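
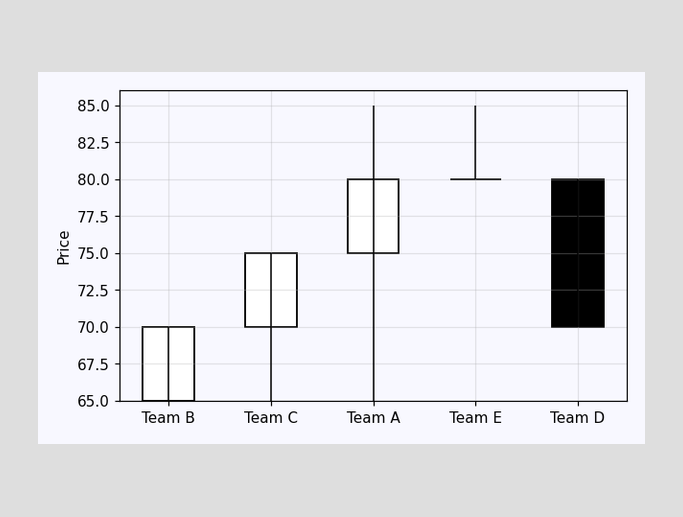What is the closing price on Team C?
The Team C candle closes at 75.

75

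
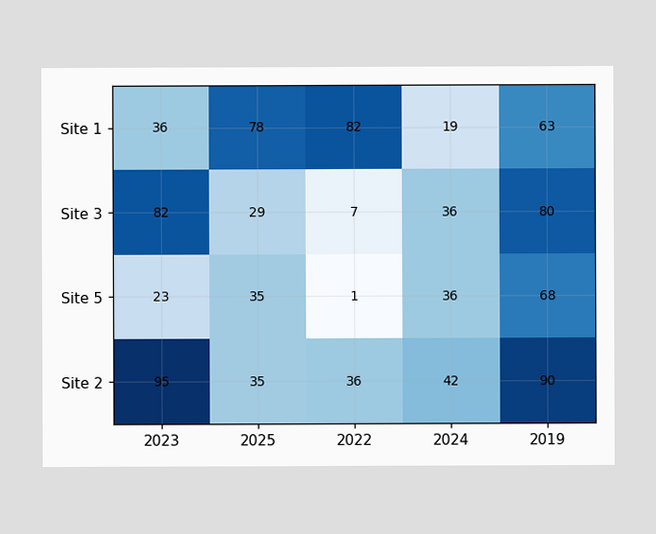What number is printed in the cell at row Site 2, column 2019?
90

The (Site 2, 2019) cell reads 90.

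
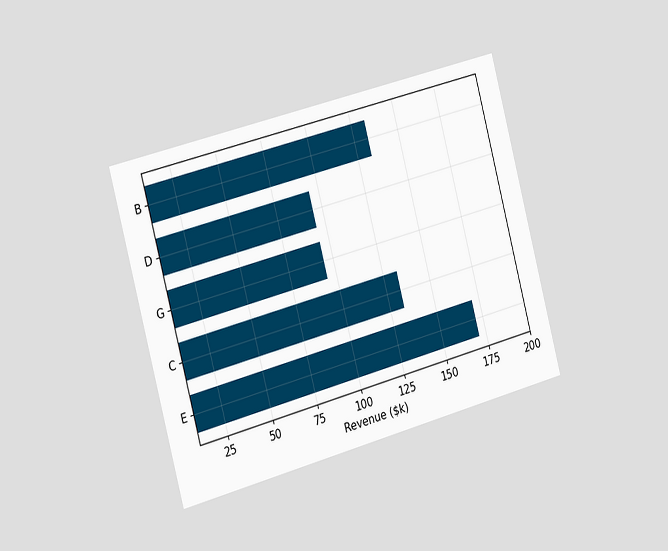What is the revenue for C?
The chart is tilted about 15° counter-clockwise and viewed slightly from the left. Reading along the chart's x-axis, the C bar reaches $133k.

$133k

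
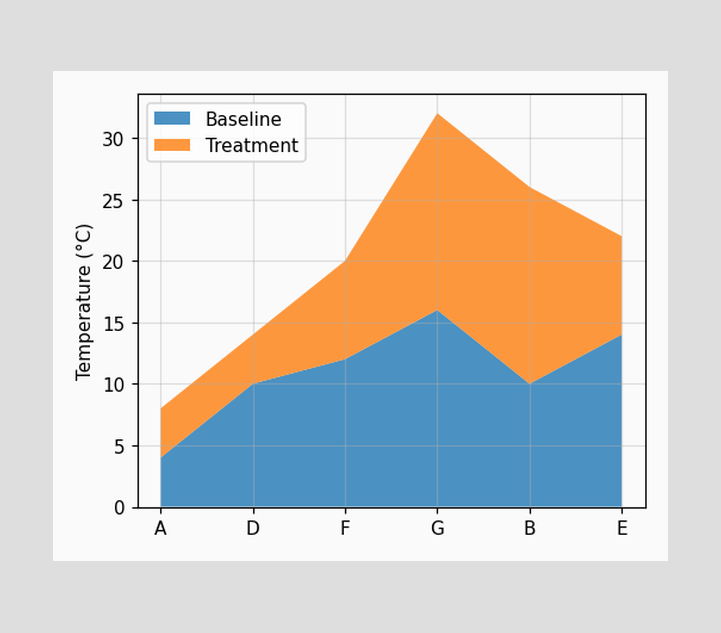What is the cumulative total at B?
26°C

The stacked total at B reaches 26°C.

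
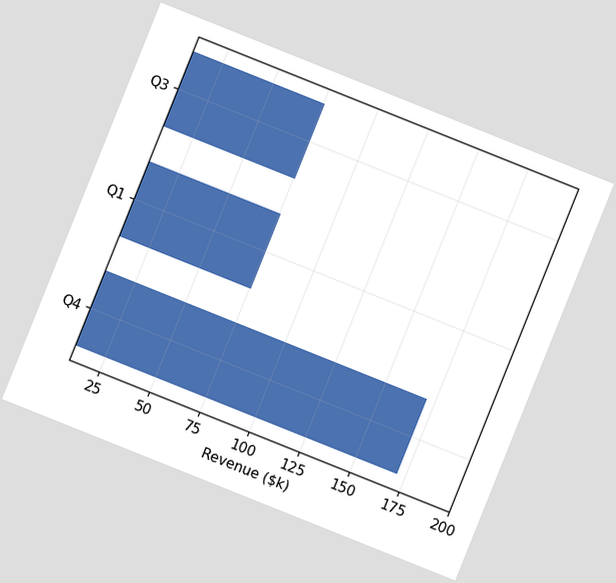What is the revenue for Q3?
$76k

The chart is tilted about 22° clockwise. Reading along the chart's x-axis, the Q3 bar reaches $76k.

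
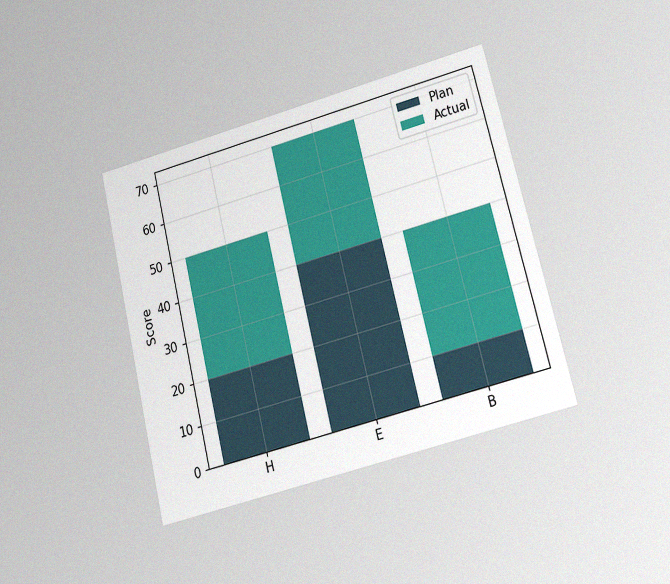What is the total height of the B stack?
The chart is tilted about 14° counter-clockwise and viewed at a slight angle, with some photo noise. The B stack's top reaches 40 on the y-axis.

40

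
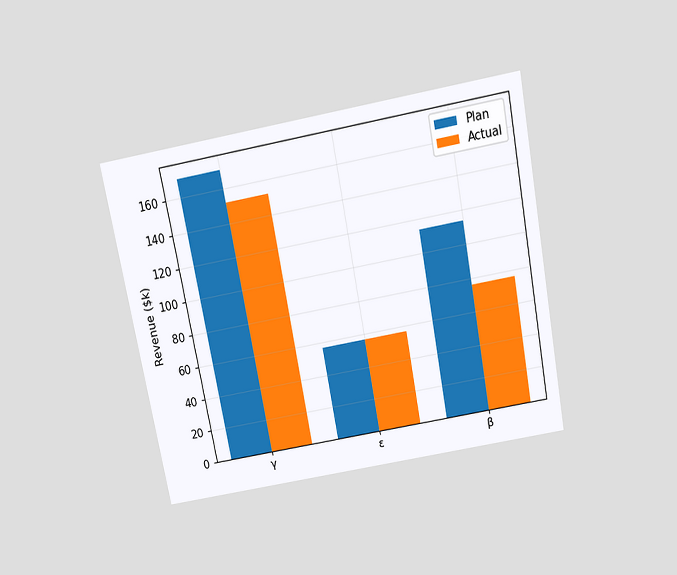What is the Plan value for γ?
$171k

The chart is tilted about 11° counter-clockwise and viewed slightly from above. The Plan bar at γ reaches $171k on the y-axis.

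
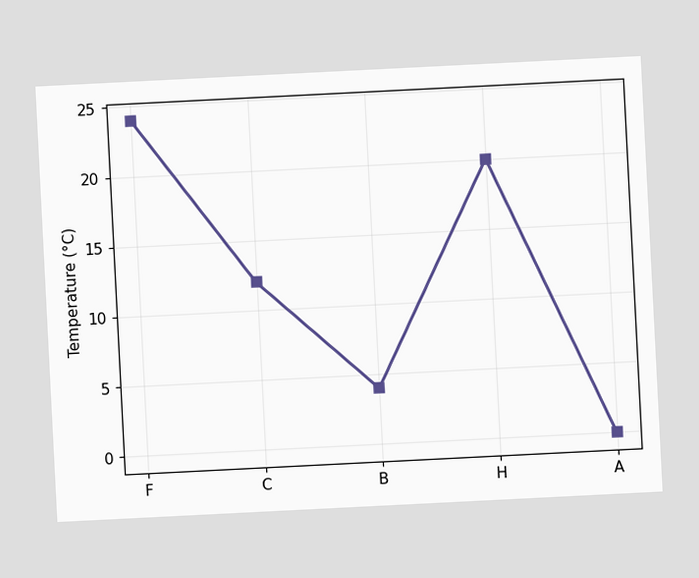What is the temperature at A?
0°C

The chart is tilted about 3° counter-clockwise. At A, the line is at 0°C.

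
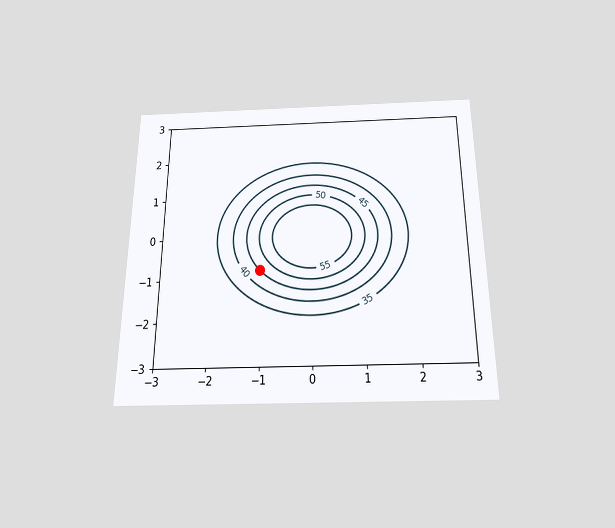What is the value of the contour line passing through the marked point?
The chart is viewed slightly from below. The marked point sits on the contour labelled 45.

45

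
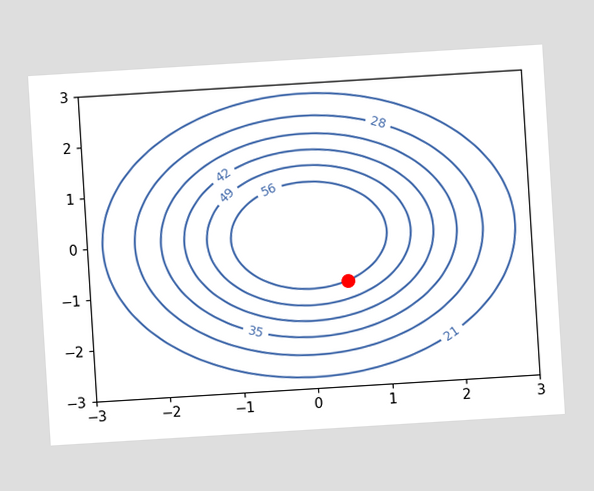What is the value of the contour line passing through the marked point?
The chart is tilted about 4° counter-clockwise. The marked point sits on the contour labelled 56.

56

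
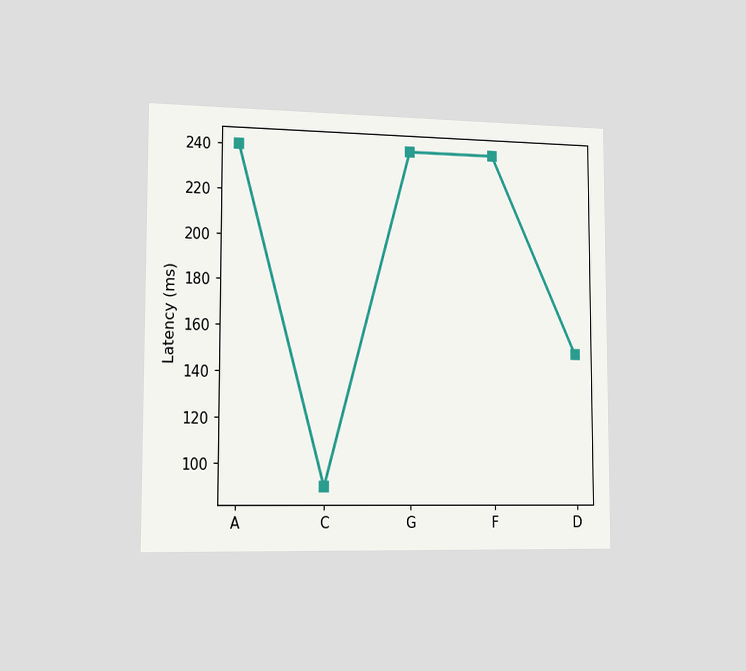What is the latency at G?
240ms

The chart is viewed slightly from the left. At G, the line is at 240ms.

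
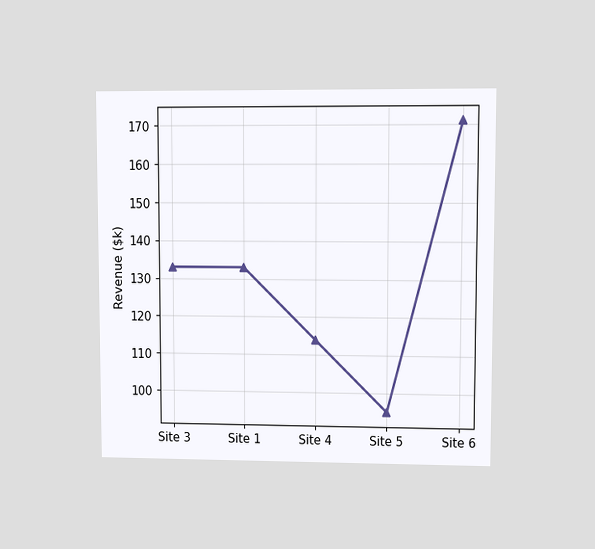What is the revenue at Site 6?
$171k

The chart is viewed at a slight angle. At Site 6, the line is at $171k.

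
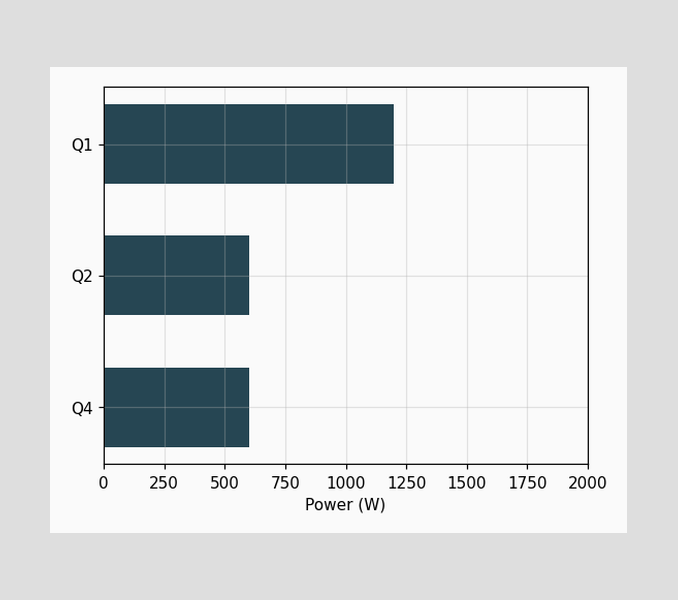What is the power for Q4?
Reading along the chart's x-axis, the Q4 bar reaches 600W.

600W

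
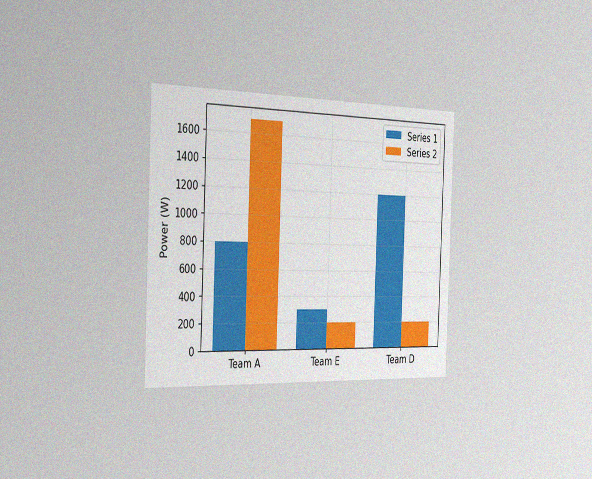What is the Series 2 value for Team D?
200W

The chart is tilted about 2° clockwise and viewed slightly from the left, with some photo noise. The Series 2 bar at Team D reaches 200W on the y-axis.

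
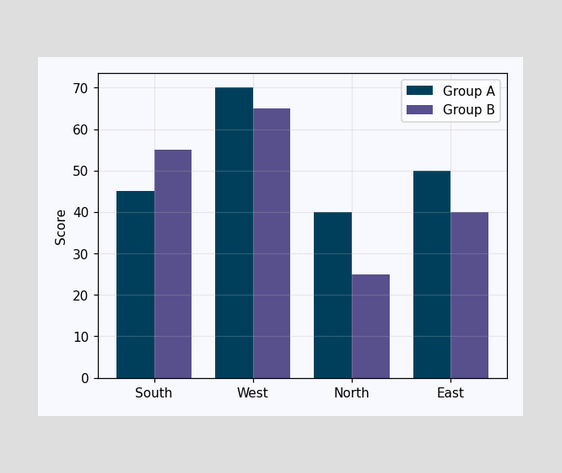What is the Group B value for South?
The Group B bar at South reaches 55 on the y-axis.

55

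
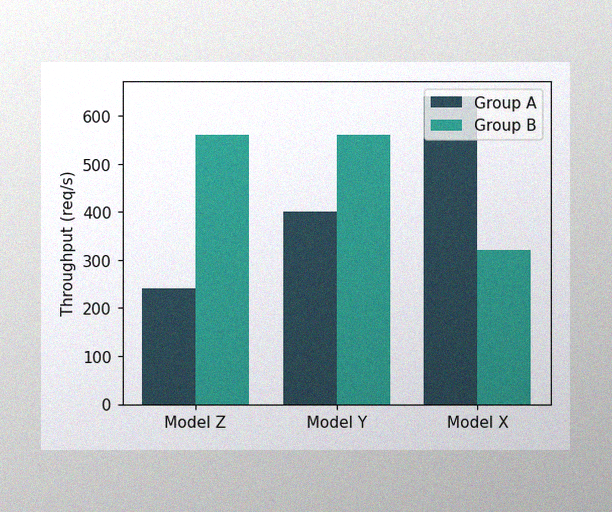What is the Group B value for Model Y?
The image has some photo noise and uneven lighting. The Group B bar at Model Y reaches 560req/s on the y-axis.

560req/s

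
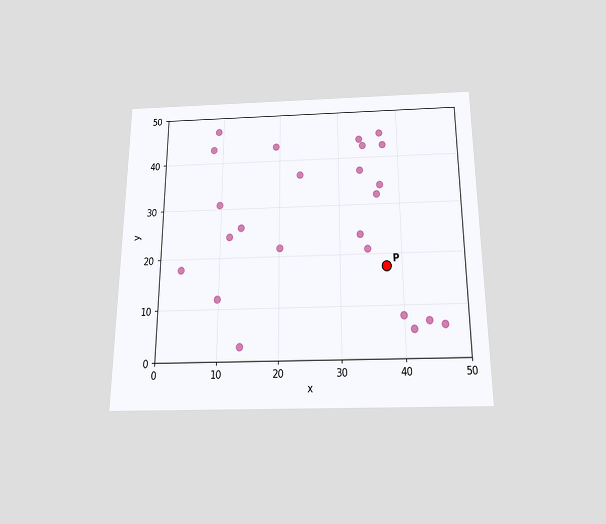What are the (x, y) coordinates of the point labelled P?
(37.5, 17.5)

The chart is viewed slightly from below. Following the gridlines from P to each axis, P sits at (37.5, 17.5).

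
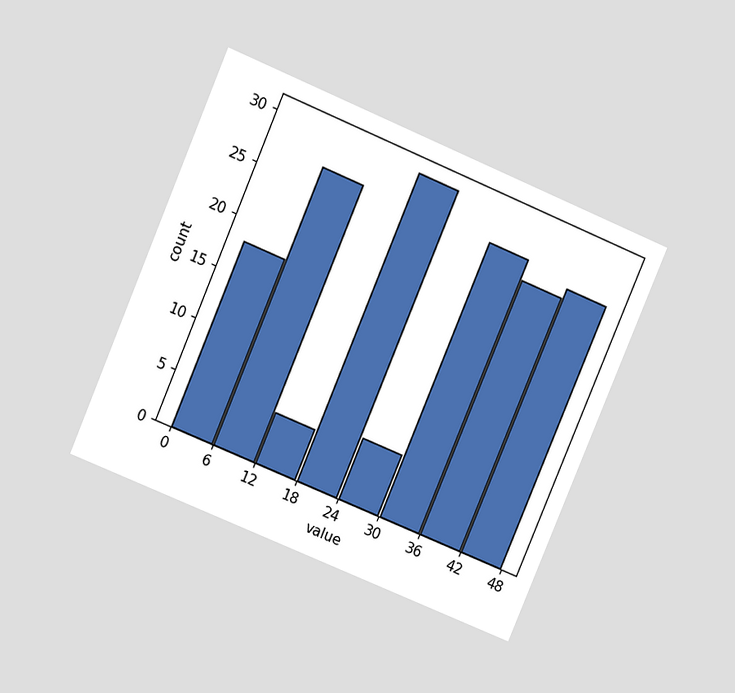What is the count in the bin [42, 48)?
The chart is tilted about 23° clockwise and viewed at a slight angle. The [42, 48) bin has height 26.

26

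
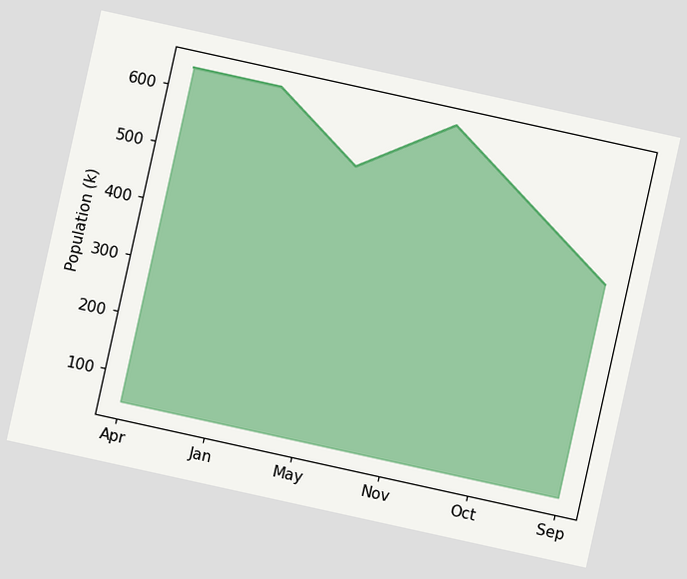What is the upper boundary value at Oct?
The chart is tilted about 12° clockwise. At Oct the upper boundary is at 530k.

530k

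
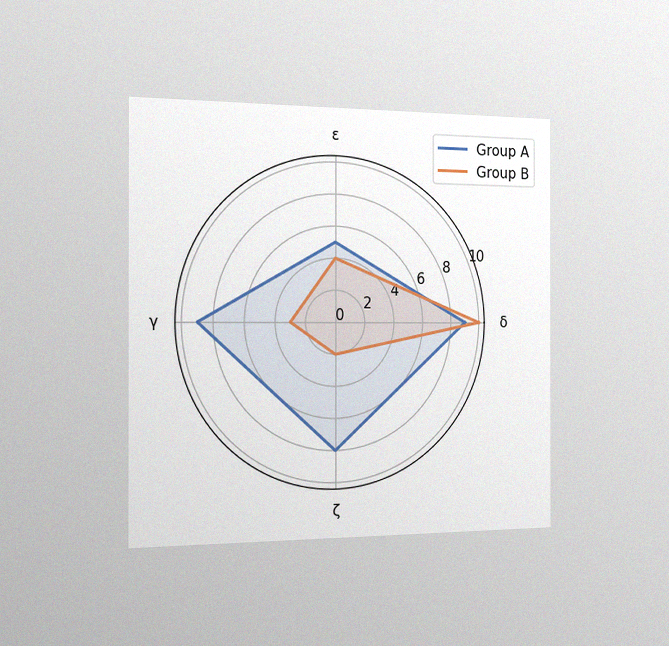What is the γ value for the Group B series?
3

The chart is viewed slightly from the left, with some photo noise. On the γ axis, Group B reaches 3.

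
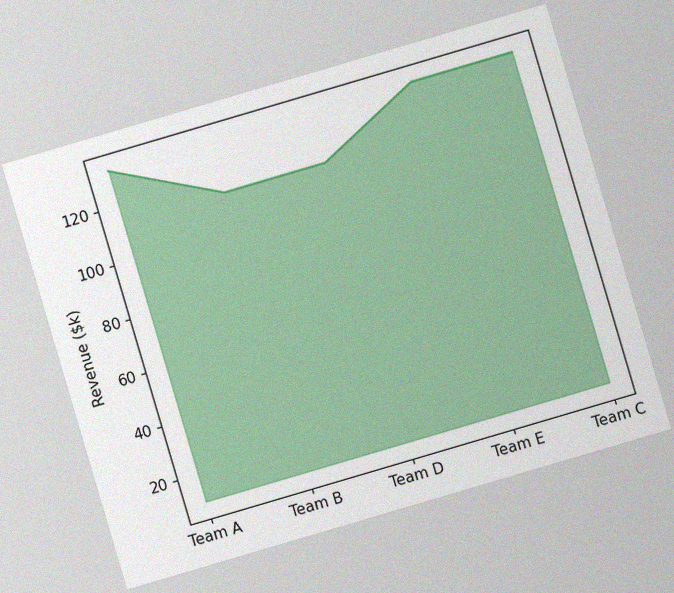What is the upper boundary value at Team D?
$114k

The chart is tilted about 16° counter-clockwise, with some photo noise. At Team D the upper boundary is at $114k.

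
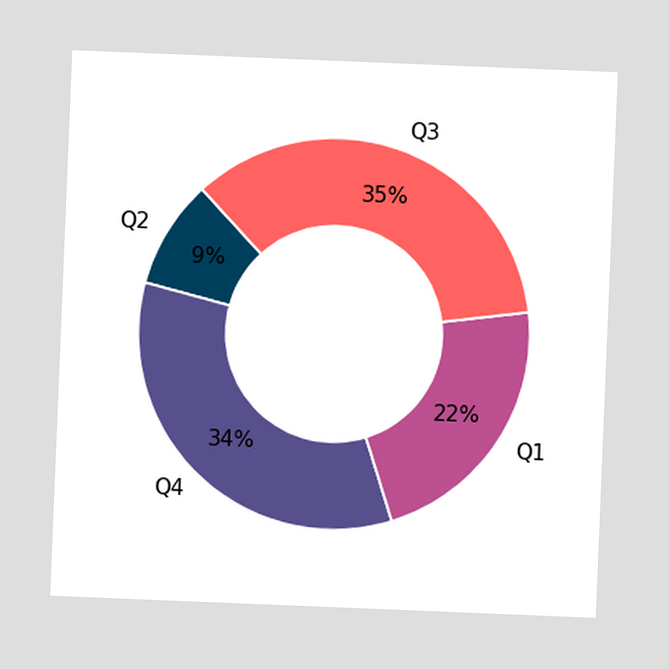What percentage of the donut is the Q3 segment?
The chart is tilted about 2° clockwise. The Q3 segment takes up 35% of the ring.

35%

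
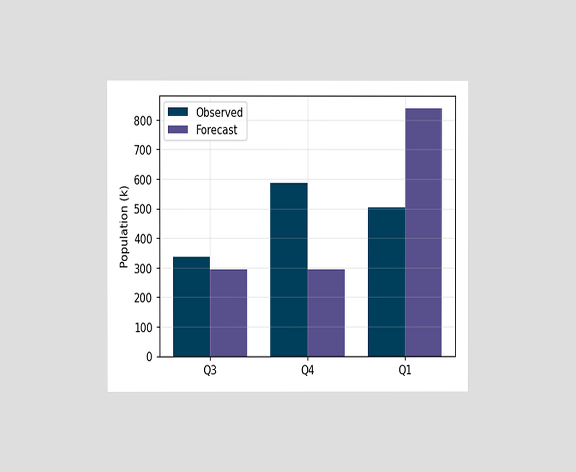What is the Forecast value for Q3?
294k

The chart is viewed at a slight angle. The Forecast bar at Q3 reaches 294k on the y-axis.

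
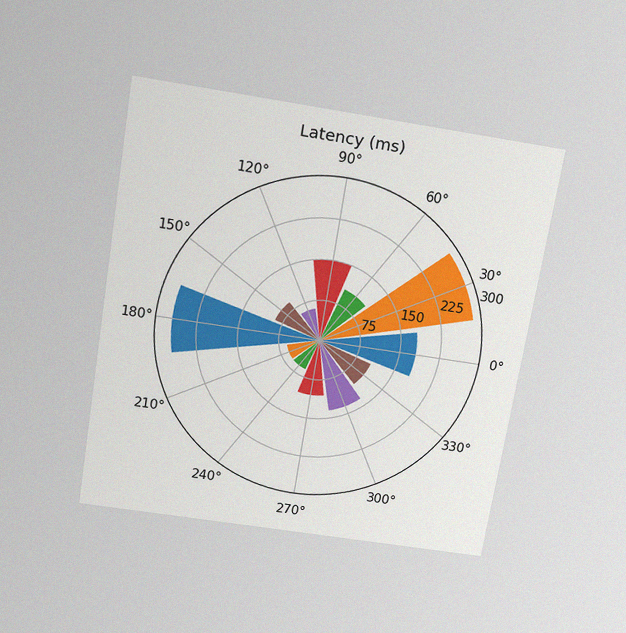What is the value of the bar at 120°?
The chart is tilted about 9° clockwise and viewed slightly from above, with some photo noise. The bar at 120° reaches 60ms on the radial axis.

60ms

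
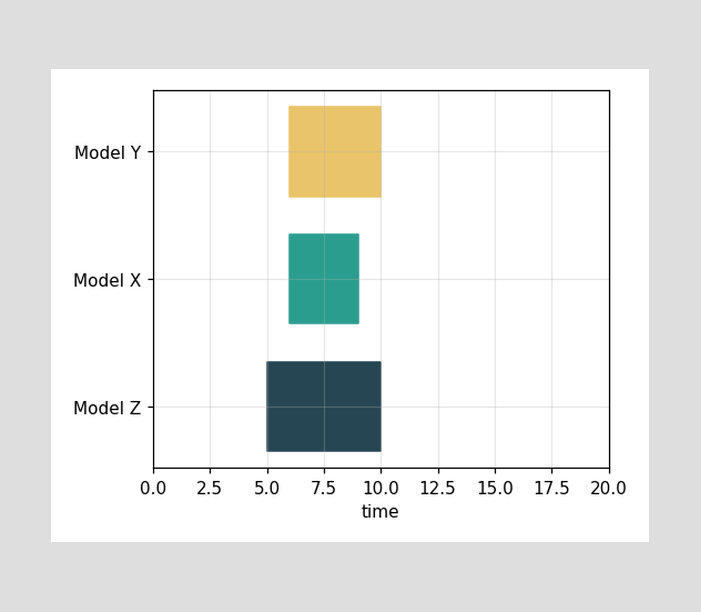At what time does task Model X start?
The Model X bar begins at t=6.

6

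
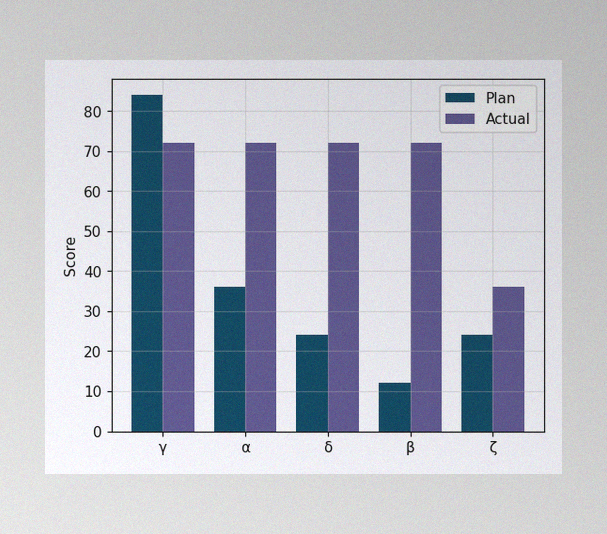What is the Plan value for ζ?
24

The image has some photo noise and uneven lighting. The Plan bar at ζ reaches 24 on the y-axis.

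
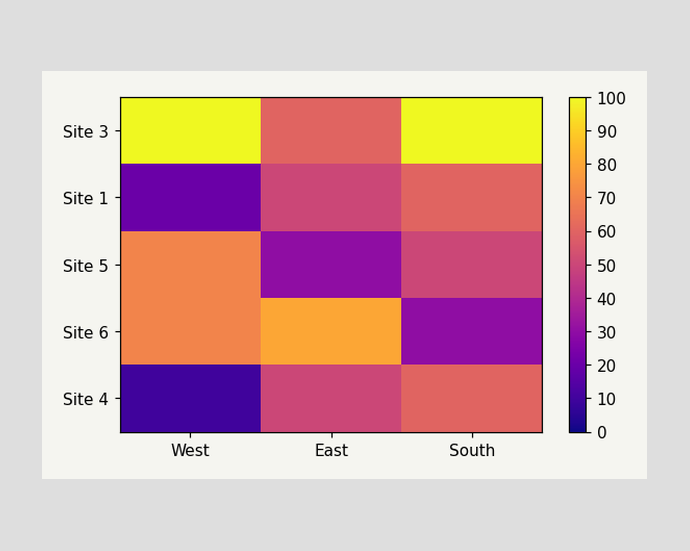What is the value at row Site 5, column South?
50

Matching cell (Site 5, South) against the colorbar gives 50.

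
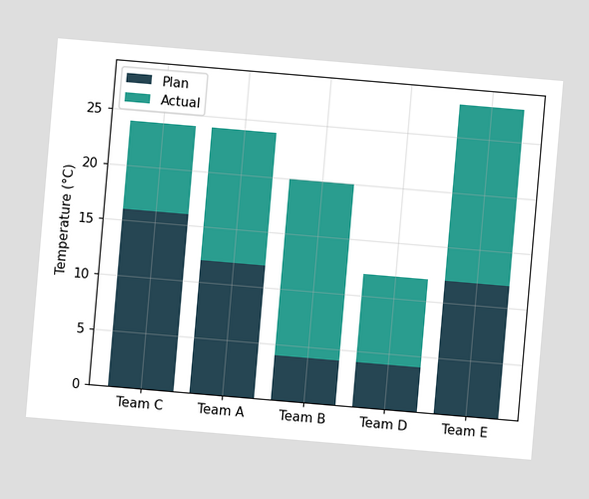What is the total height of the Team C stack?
The chart is tilted about 5° clockwise. The Team C stack's top reaches 24°C on the y-axis.

24°C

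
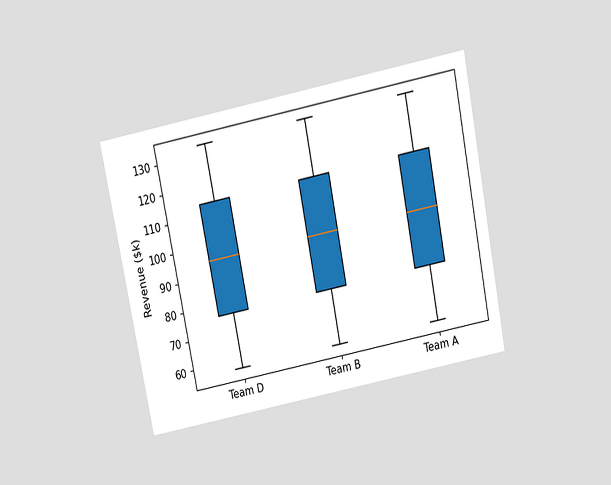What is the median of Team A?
The chart is tilted about 11° counter-clockwise and viewed slightly from above. The median line in the Team A box sits at $95k.

$95k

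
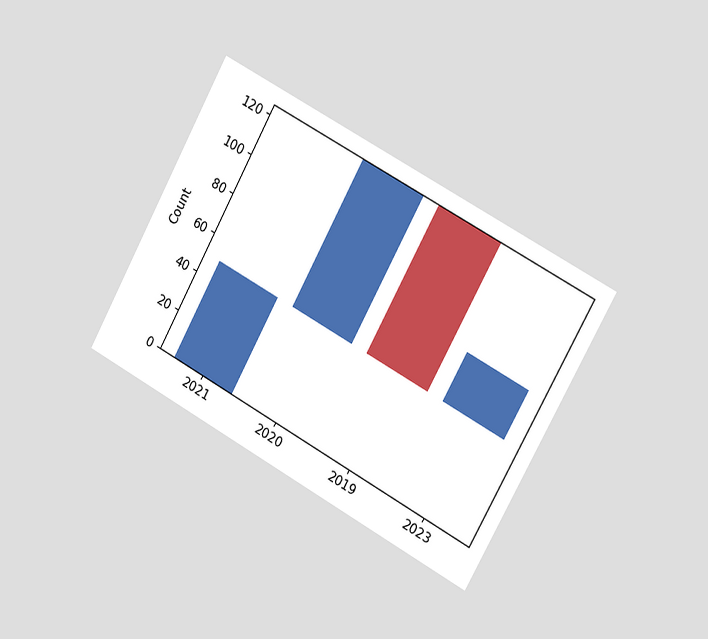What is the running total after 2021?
50

The chart is tilted about 29° clockwise and viewed slightly from the right. After 2021 the running total reaches 50.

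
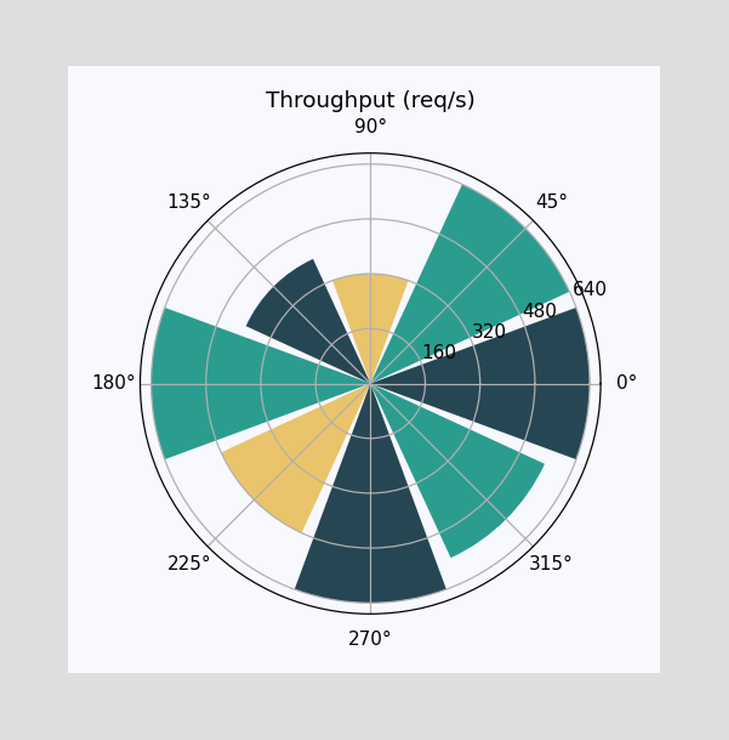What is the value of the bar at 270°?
The bar at 270° reaches 640req/s on the radial axis.

640req/s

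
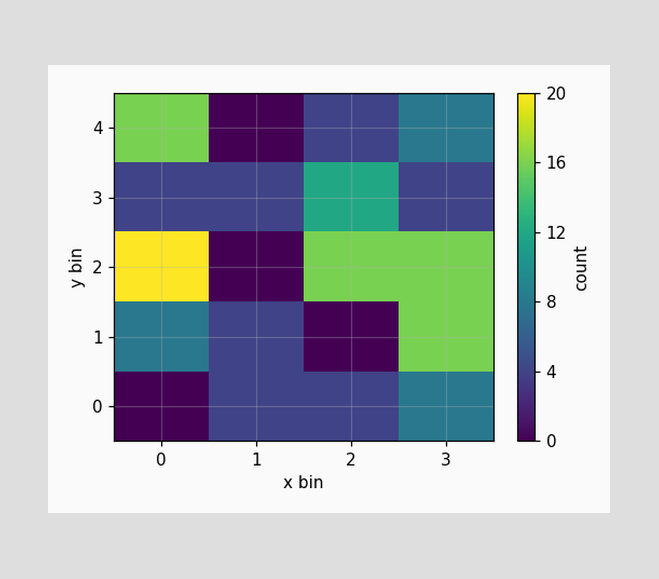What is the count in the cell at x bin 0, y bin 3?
4

Matching the cell (0, 3) against the colorbar gives 4.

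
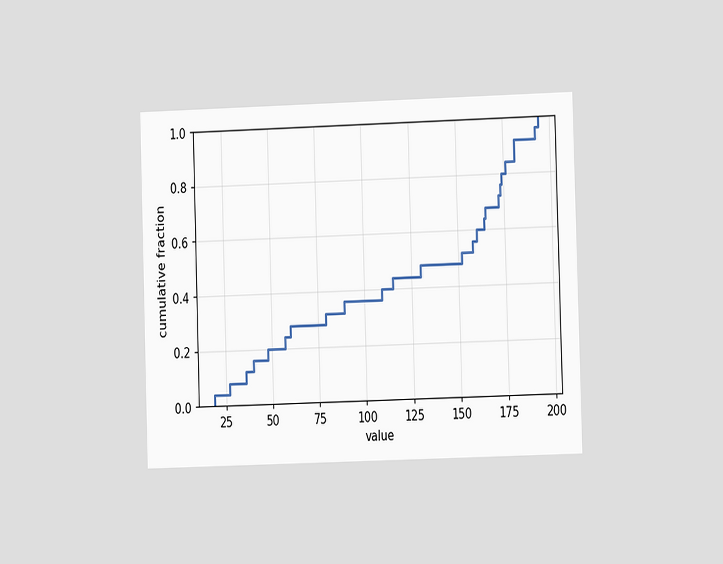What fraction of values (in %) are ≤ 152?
52%

The chart is viewed at a slight angle. At x=152 the ECDF step is at 52%.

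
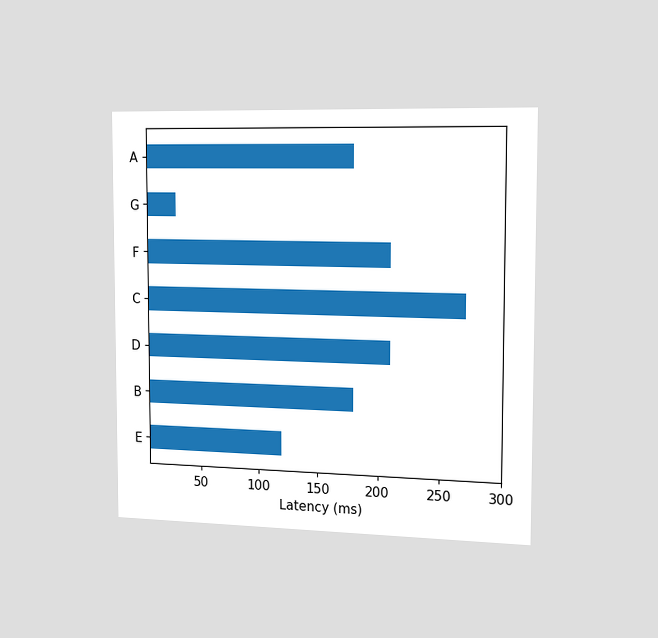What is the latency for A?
The chart is viewed slightly from the right. Reading along the chart's x-axis, the A bar reaches 180ms.

180ms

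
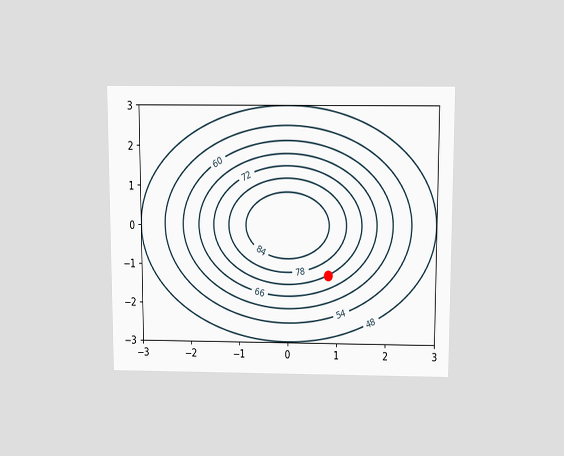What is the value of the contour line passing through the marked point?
The chart is viewed slightly from above. The marked point sits on the contour labelled 72.

72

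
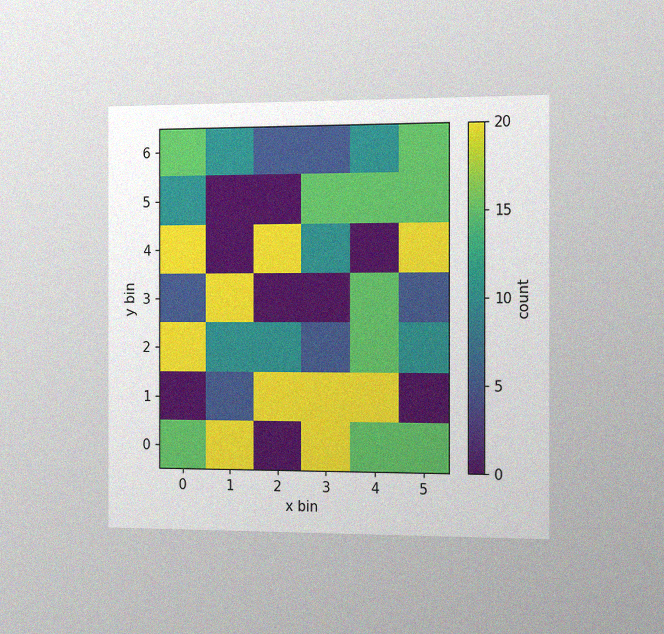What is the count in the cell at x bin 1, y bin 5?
The chart is viewed slightly from the right, with some photo noise. Matching the cell (1, 5) against the colorbar gives 0.

0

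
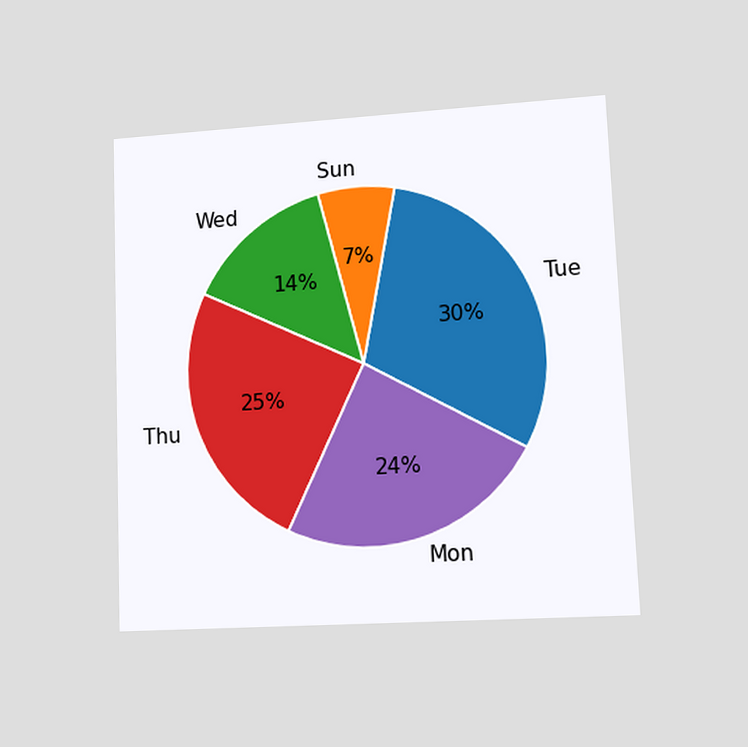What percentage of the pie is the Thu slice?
The chart is tilted about 2° counter-clockwise and viewed at a slight angle. The Thu slice takes up 25% of the pie.

25%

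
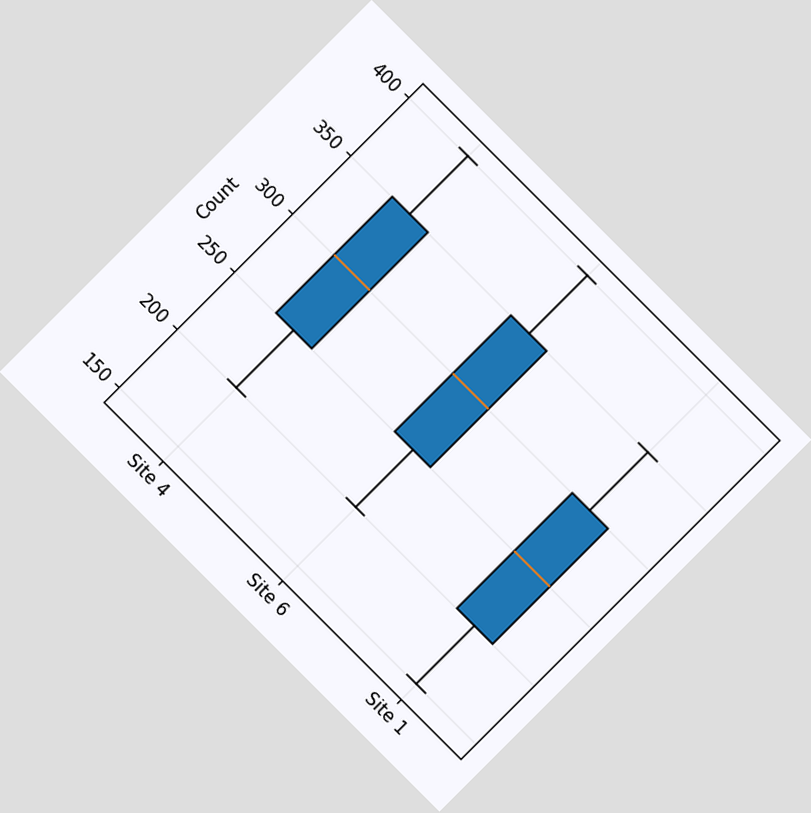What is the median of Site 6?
300

The chart is tilted about 45° clockwise. The median line in the Site 6 box sits at 300.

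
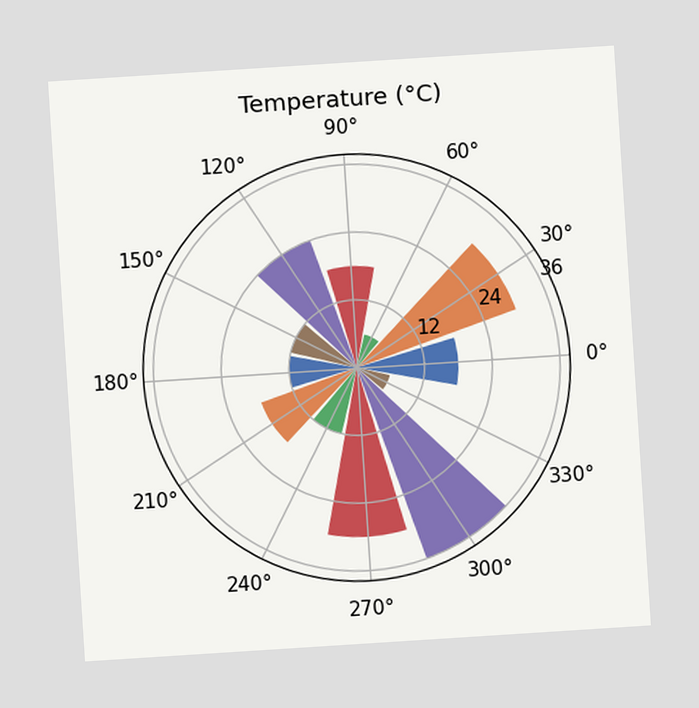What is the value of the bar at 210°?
The chart is tilted about 4° counter-clockwise. The bar at 210° reaches 18°C on the radial axis.

18°C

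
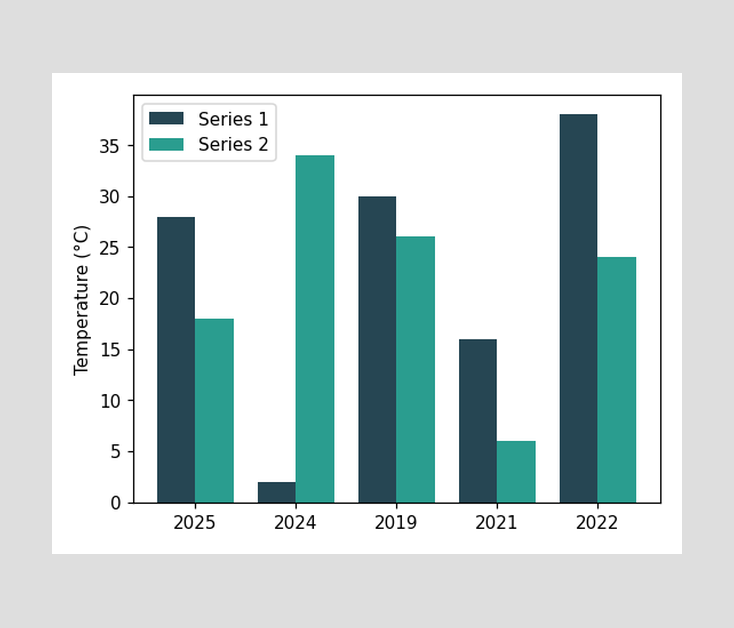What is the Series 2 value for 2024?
The Series 2 bar at 2024 reaches 34°C on the y-axis.

34°C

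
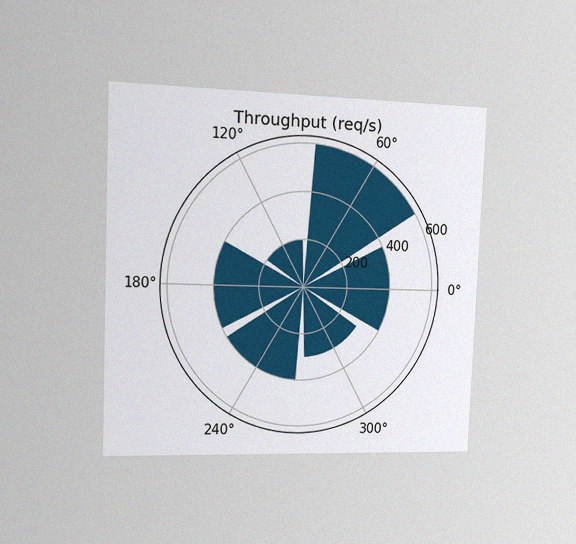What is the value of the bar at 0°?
400req/s

The chart is tilted about 2° clockwise and viewed slightly from the left, with some photo noise. The bar at 0° reaches 400req/s on the radial axis.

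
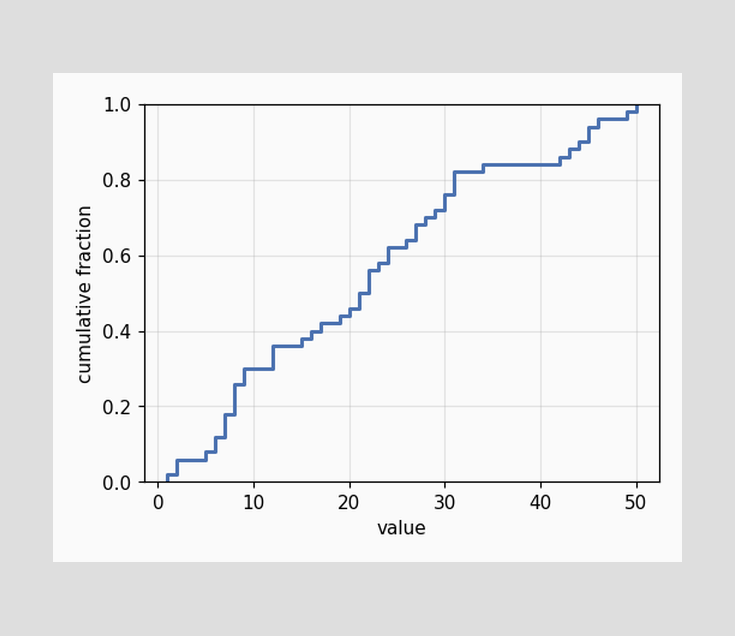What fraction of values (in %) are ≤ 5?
8%

At x=5 the ECDF step is at 8%.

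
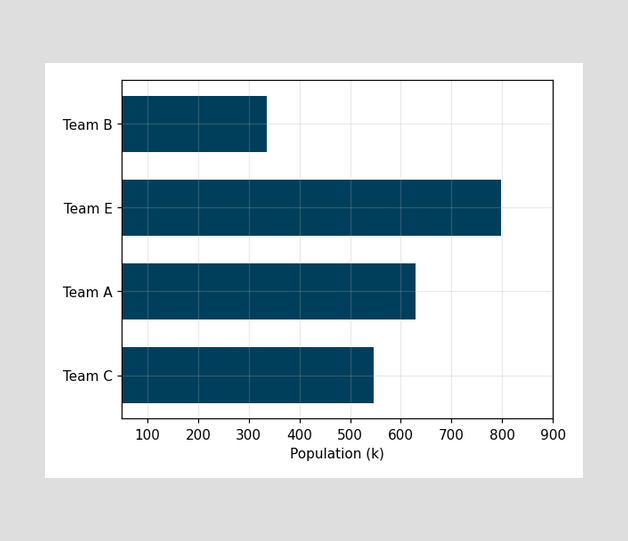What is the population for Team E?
798k

Reading along the chart's x-axis, the Team E bar reaches 798k.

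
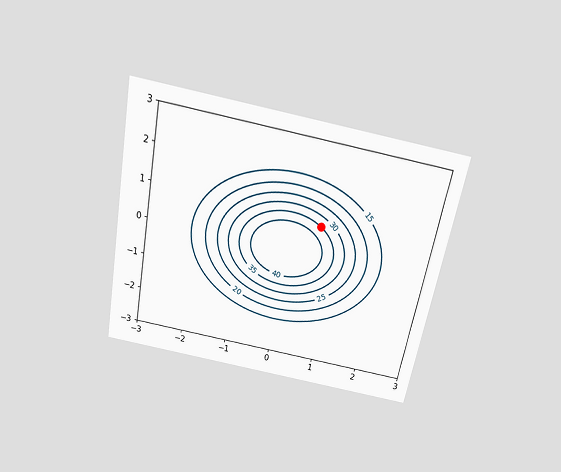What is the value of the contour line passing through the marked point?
35

The chart is tilted about 11° clockwise and viewed slightly from above. The marked point sits on the contour labelled 35.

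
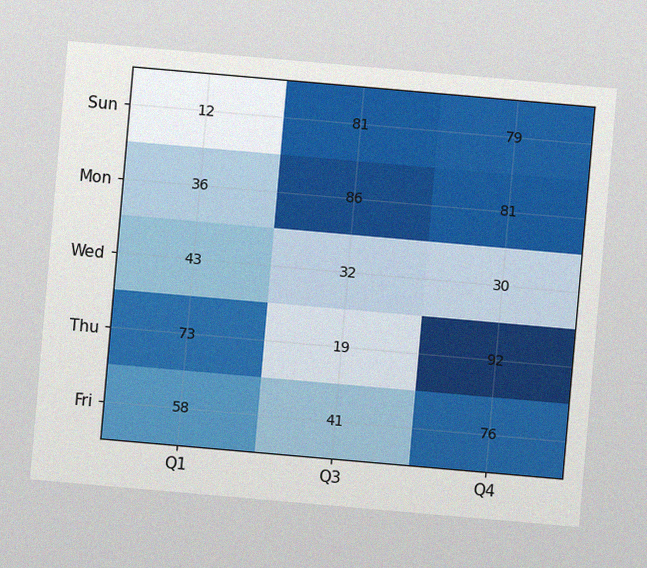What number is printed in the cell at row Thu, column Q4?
92

The chart is tilted about 5° clockwise, with some photo noise. The (Thu, Q4) cell reads 92.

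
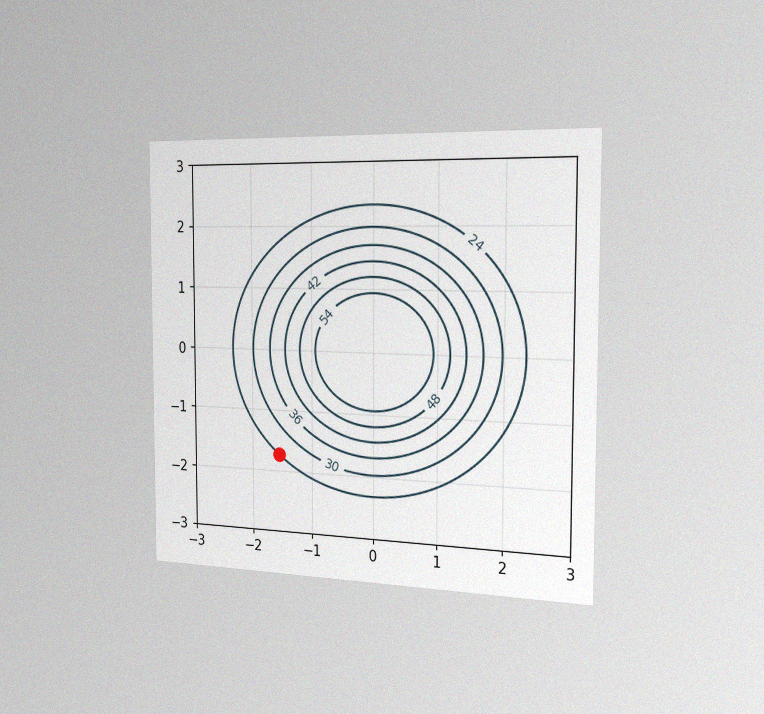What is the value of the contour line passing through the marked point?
24

The chart is viewed slightly from the right, with some photo noise. The marked point sits on the contour labelled 24.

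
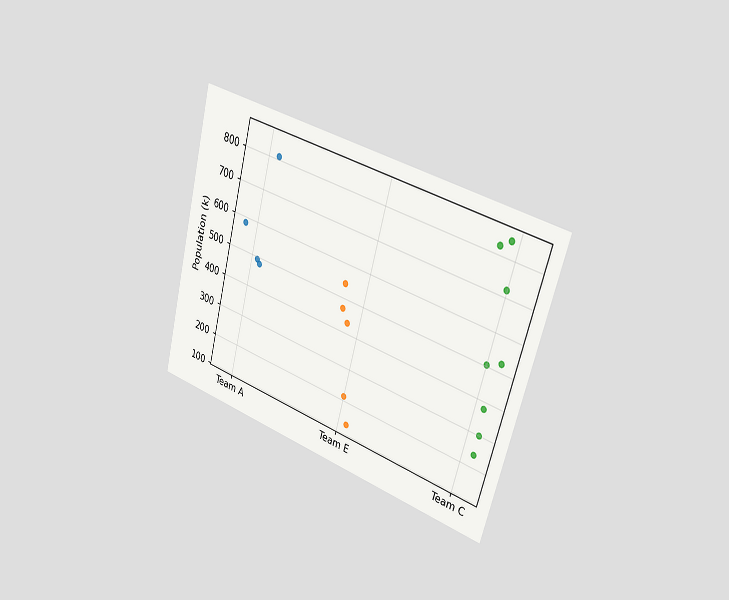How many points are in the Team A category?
The chart is tilted about 15° clockwise and viewed slightly from the right. Counting the markers in the Team A column gives 4.

4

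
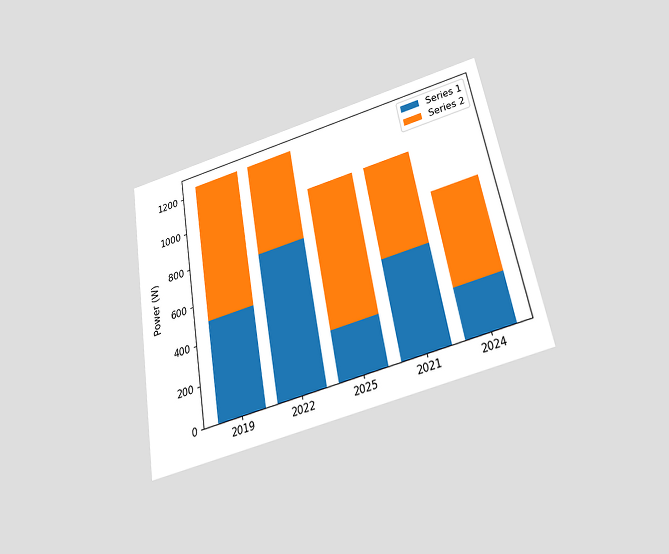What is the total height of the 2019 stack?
The chart is tilted about 10° counter-clockwise and viewed slightly from below. The 2019 stack's top reaches 1250W on the y-axis.

1250W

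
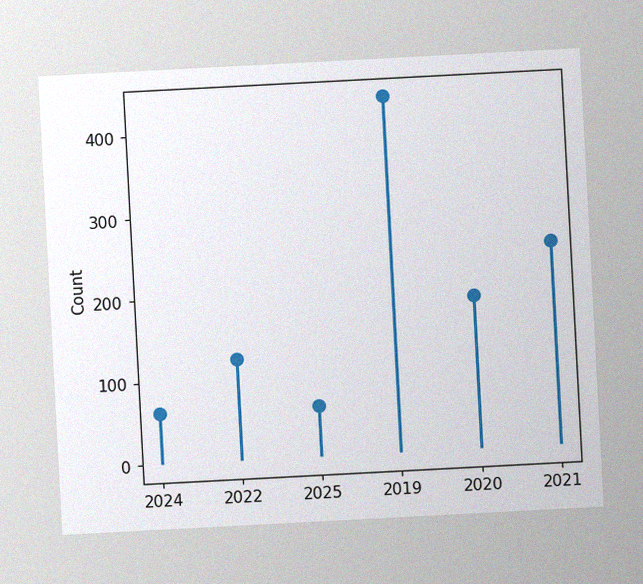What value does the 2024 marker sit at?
The chart is tilted about 3° counter-clockwise, with some photo noise. The 2024 marker sits at 62.

62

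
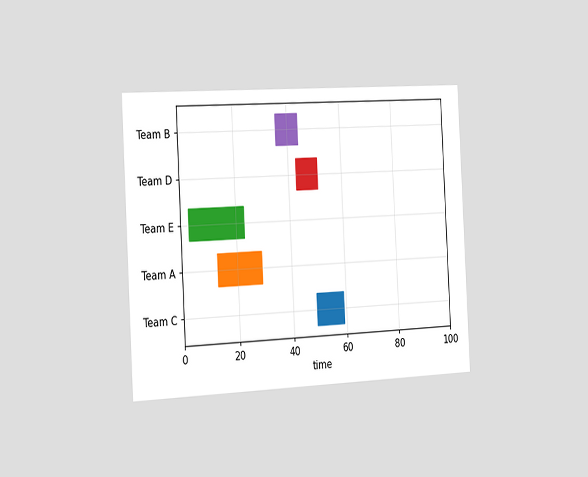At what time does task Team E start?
3

The chart is tilted about 3° counter-clockwise and viewed slightly from the left. The Team E bar begins at t=3.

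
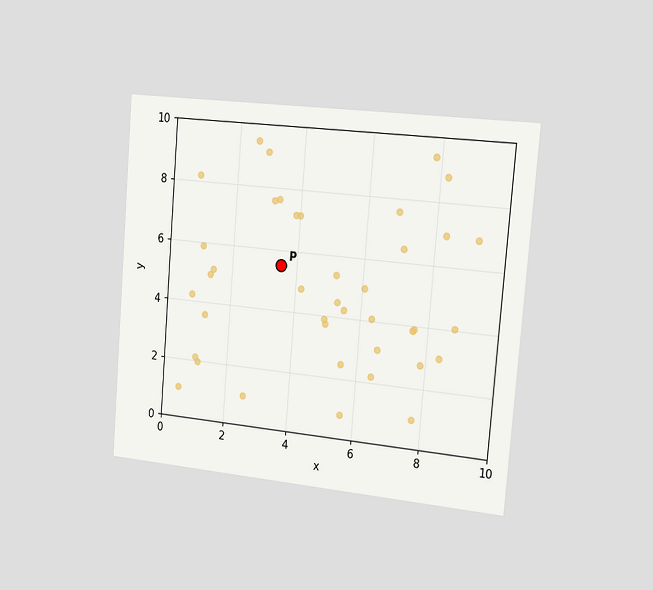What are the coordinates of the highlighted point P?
(3.5, 5.5)

The chart is tilted about 5° clockwise and viewed slightly from the right. Following the gridlines from P to each axis, P sits at (3.5, 5.5).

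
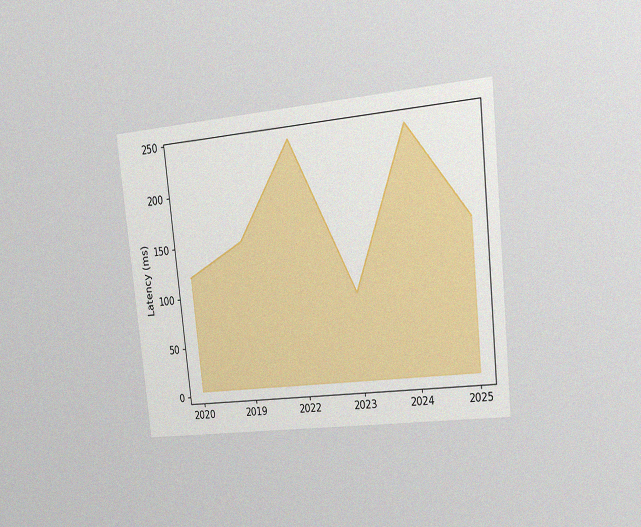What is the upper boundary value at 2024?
240ms

The chart is tilted about 6° counter-clockwise and viewed at a slight angle, with some photo noise. At 2024 the upper boundary is at 240ms.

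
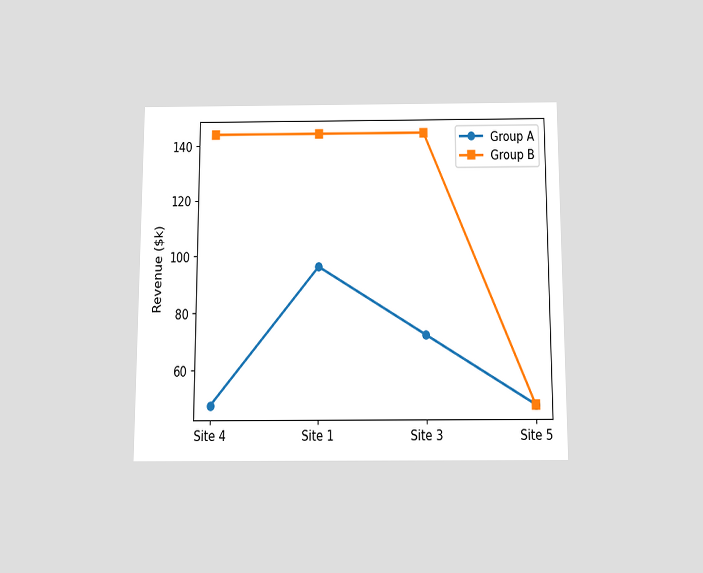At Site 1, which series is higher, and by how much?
Group B, by $48k

The chart is viewed slightly from below. At Site 1, Group B sits above the other line by $48k.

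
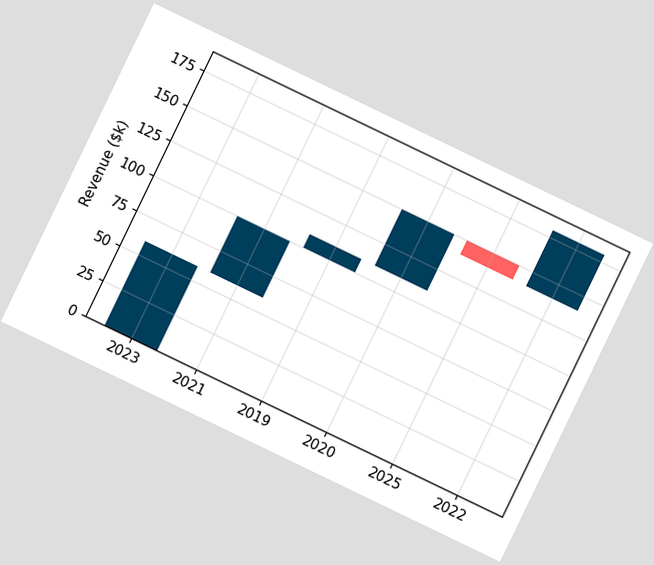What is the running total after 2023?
$60k

The chart is tilted about 26° clockwise. After 2023 the running total reaches $60k.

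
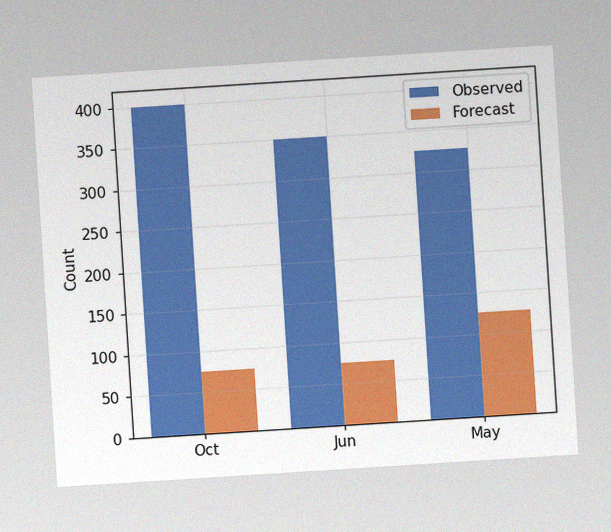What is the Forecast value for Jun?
75

The chart is tilted about 4° counter-clockwise, with some photo noise. The Forecast bar at Jun reaches 75 on the y-axis.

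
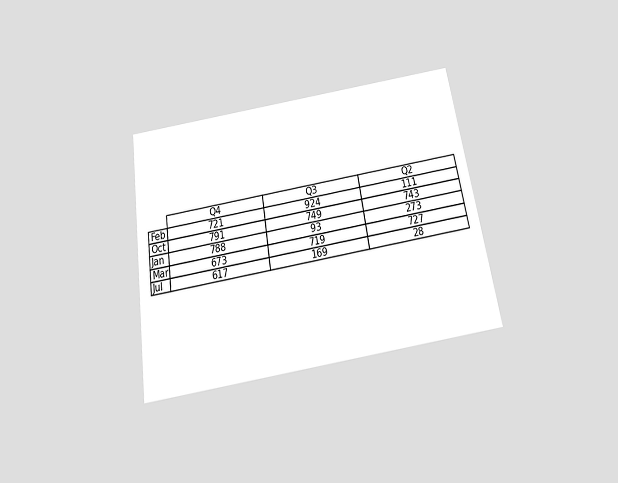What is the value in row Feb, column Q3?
924

The chart is tilted about 9° counter-clockwise and viewed slightly from below. The (Feb, Q3) cell reads 924.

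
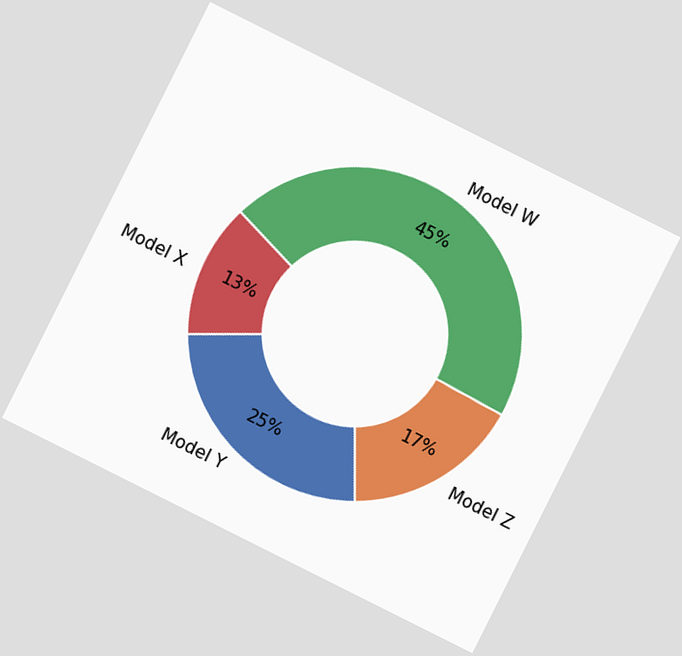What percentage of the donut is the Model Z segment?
The chart is tilted about 27° clockwise. The Model Z segment takes up 17% of the ring.

17%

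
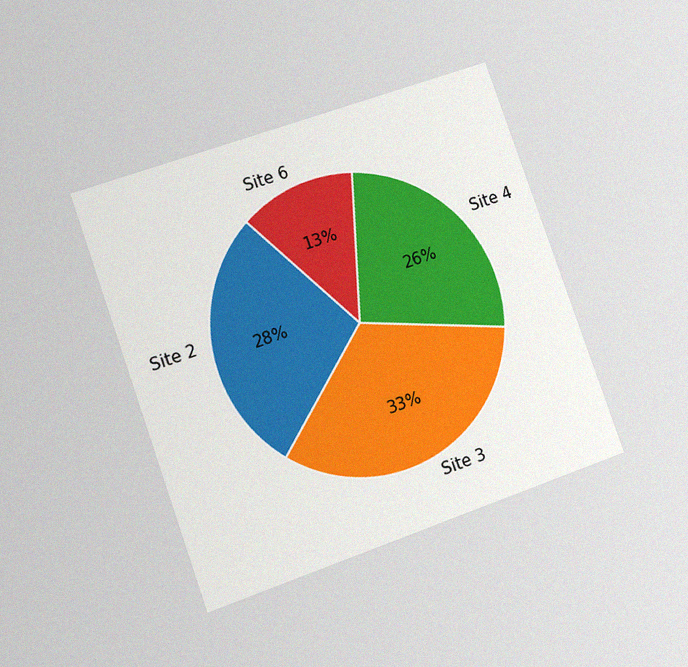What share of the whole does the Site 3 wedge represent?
The chart is tilted about 20° counter-clockwise and viewed at a slight angle, with some photo noise. The Site 3 slice takes up 33% of the pie.

33%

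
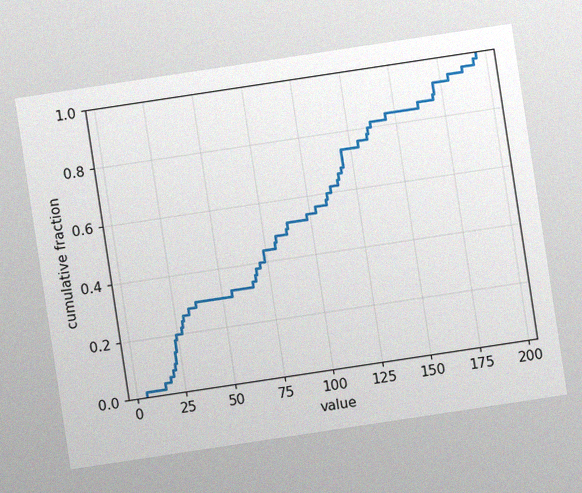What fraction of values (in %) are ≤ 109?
58%

The chart is tilted about 9° counter-clockwise, with some photo noise. At x=109 the ECDF step is at 58%.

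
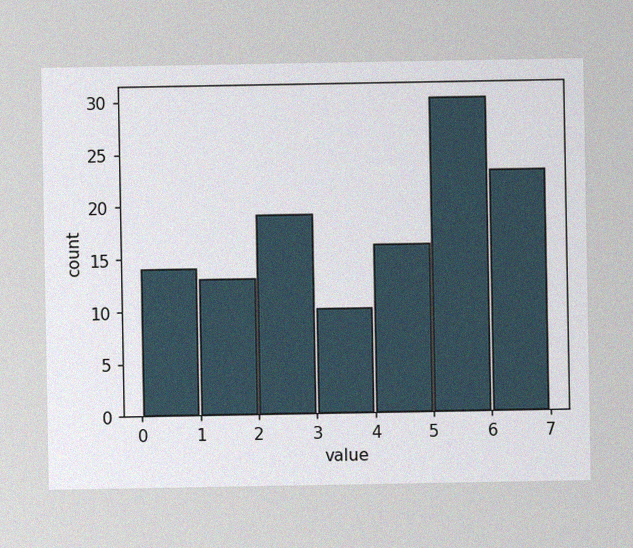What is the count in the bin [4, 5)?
16

The image has some photo noise and uneven lighting. The [4, 5) bin has height 16.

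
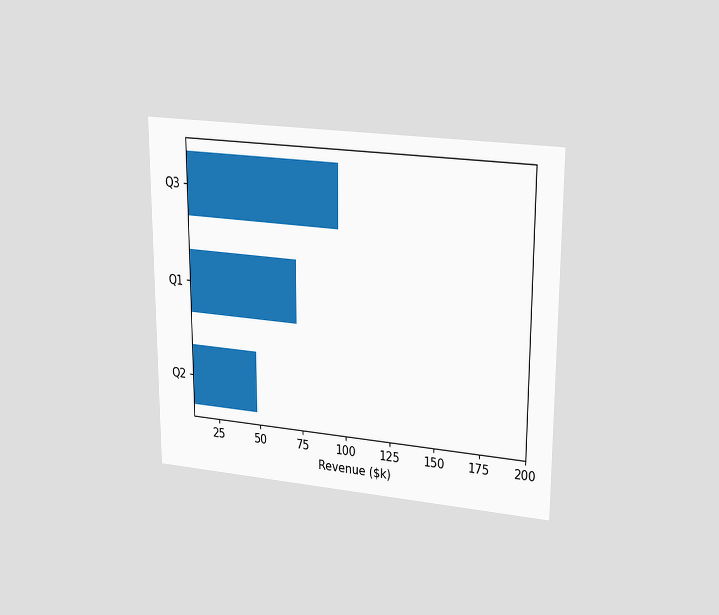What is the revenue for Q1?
The chart is viewed at a slight angle. Reading along the chart's x-axis, the Q1 bar reaches $72k.

$72k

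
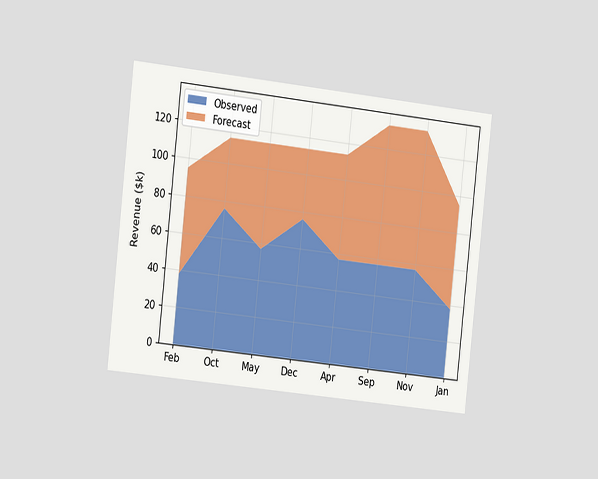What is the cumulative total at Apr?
$114k

The chart is tilted about 6° clockwise and viewed slightly from the left. The stacked total at Apr reaches $114k.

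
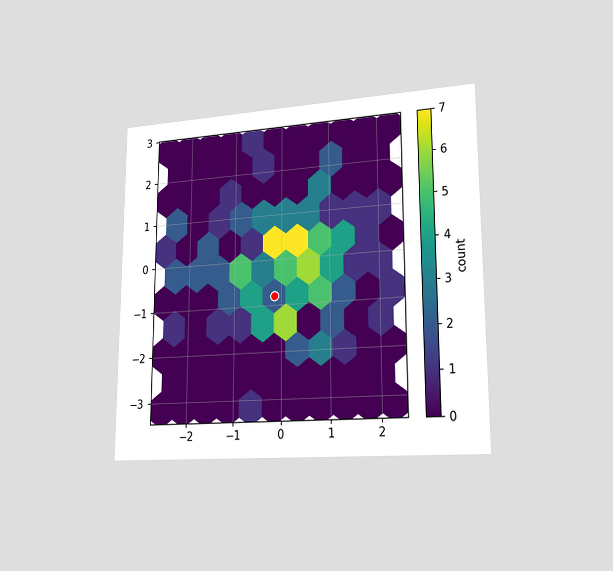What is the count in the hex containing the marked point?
The chart is viewed slightly from the right. The marked hex reads 2 on the colorbar.

2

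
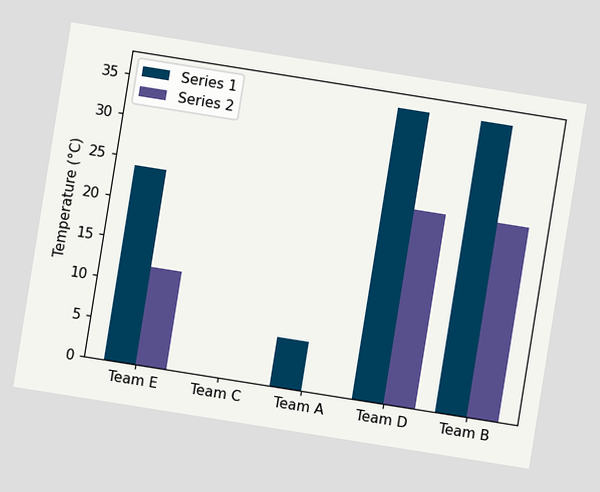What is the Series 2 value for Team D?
24°C

The chart is tilted about 9° clockwise. The Series 2 bar at Team D reaches 24°C on the y-axis.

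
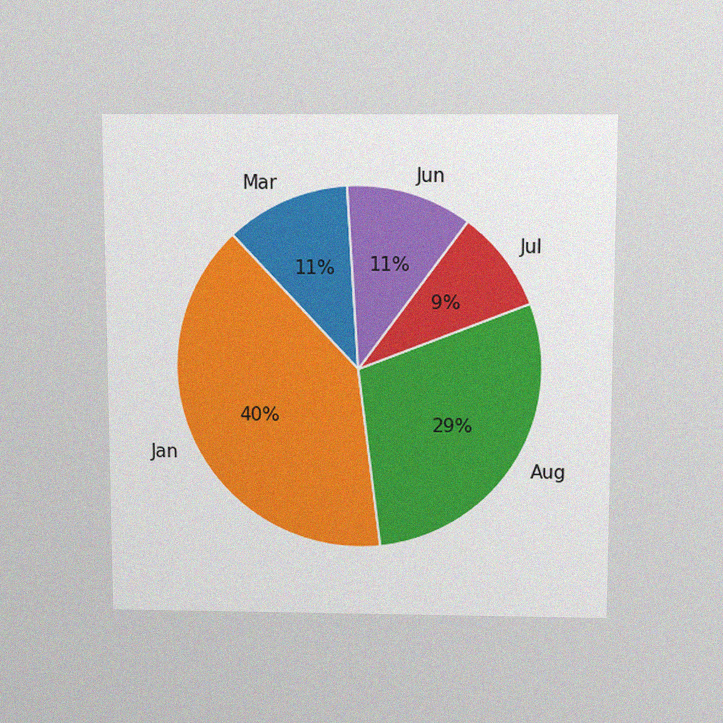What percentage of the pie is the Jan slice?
40%

The chart is viewed slightly from above, with some photo noise. The Jan slice takes up 40% of the pie.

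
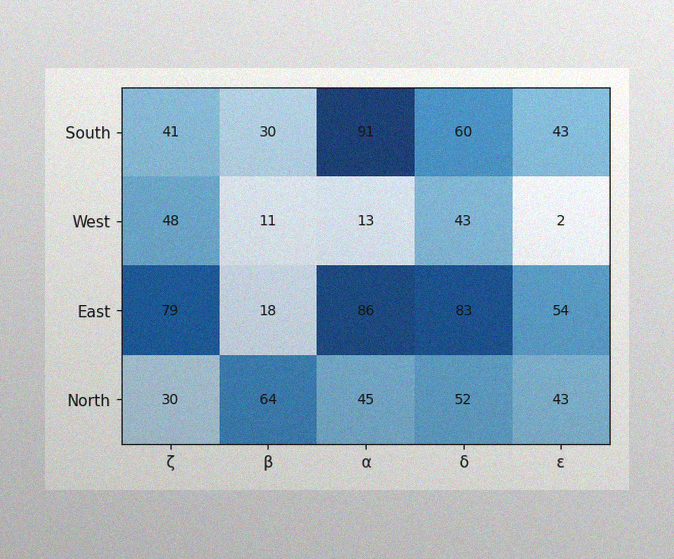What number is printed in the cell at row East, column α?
The image has some photo noise and uneven lighting. The (East, α) cell reads 86.

86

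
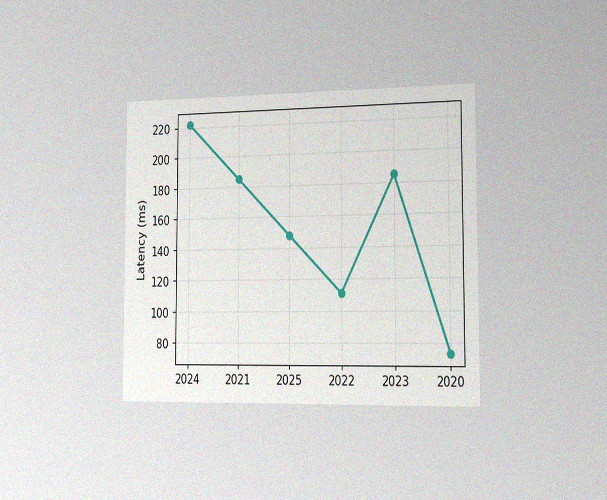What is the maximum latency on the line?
222ms

The chart is viewed slightly from the right, with some photo noise. The highest point is at 2024, and reading across to the y-axis gives 222ms.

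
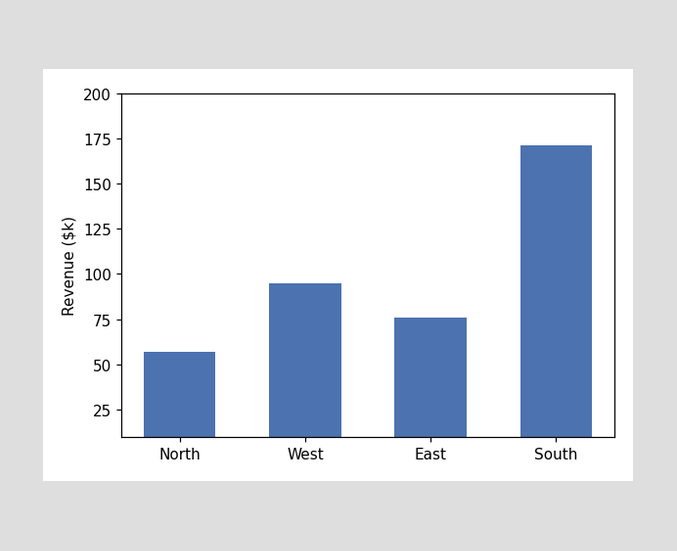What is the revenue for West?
Reading along the chart's y-axis, the West bar reaches $95k.

$95k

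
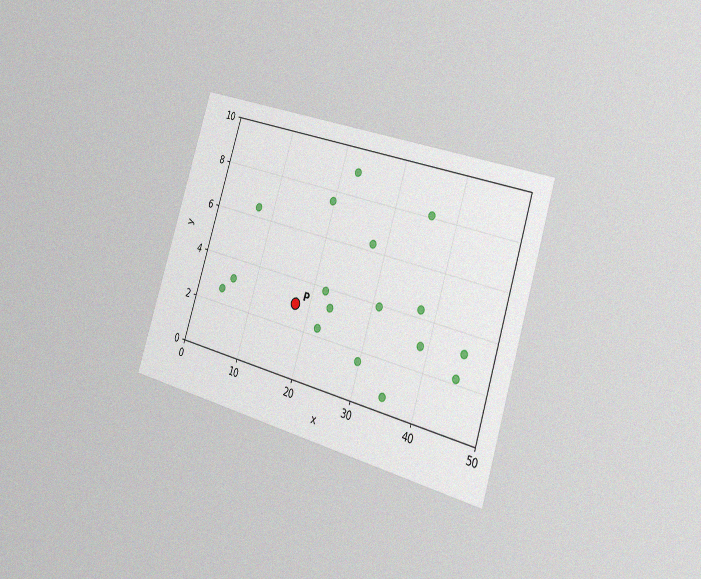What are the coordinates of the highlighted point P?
The chart is tilted about 17° clockwise and viewed slightly from the right, with some photo noise. Following the gridlines from P to each axis, P sits at (17.5, 3).

(17.5, 3)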